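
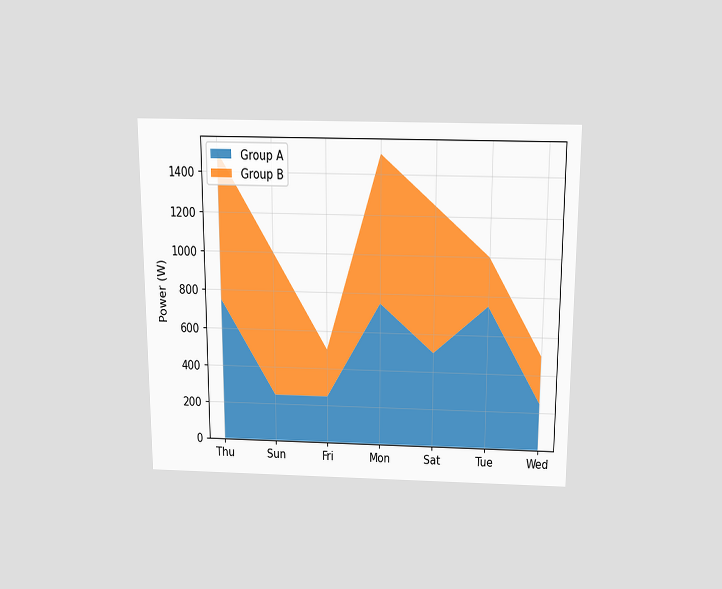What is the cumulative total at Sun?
The chart is viewed slightly from above. The stacked total at Sun reaches 1000W.

1000W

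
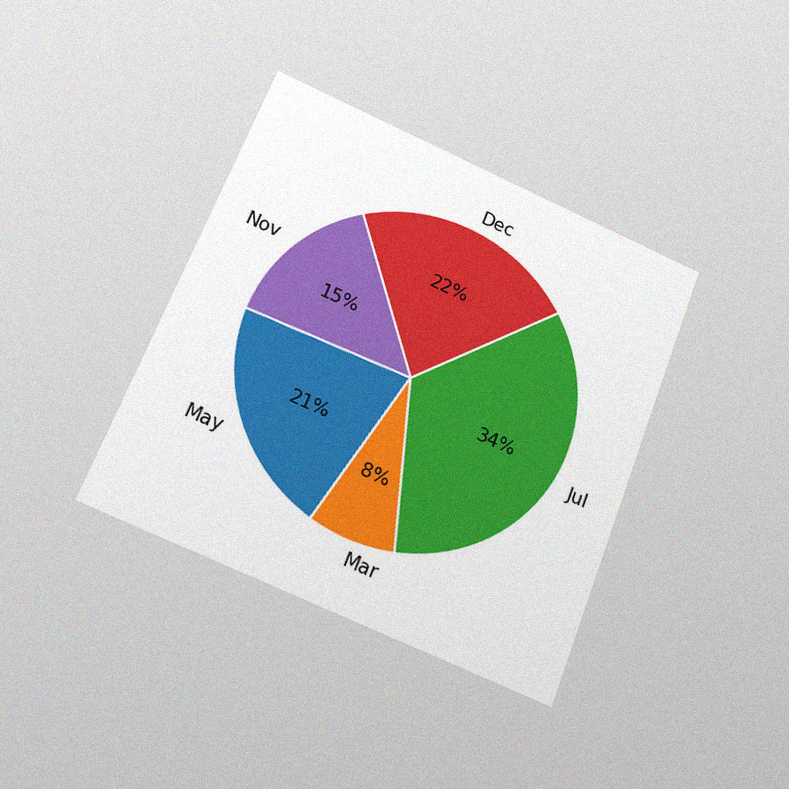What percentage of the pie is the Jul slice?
34%

The chart is tilted about 21° clockwise and viewed at a slight angle, with some photo noise. The Jul slice takes up 34% of the pie.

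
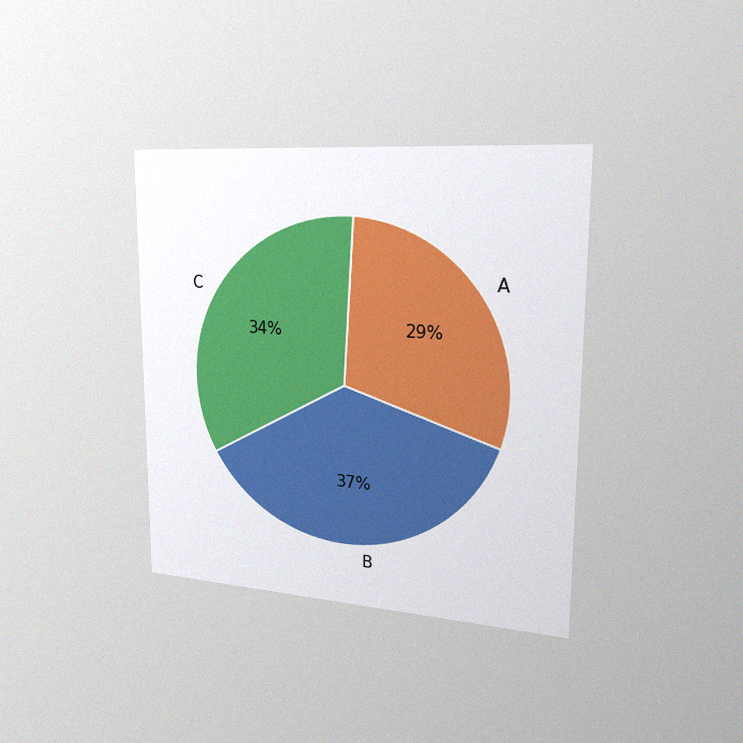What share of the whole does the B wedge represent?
The chart is viewed slightly from the right, with some photo noise. The B slice takes up 37% of the pie.

37%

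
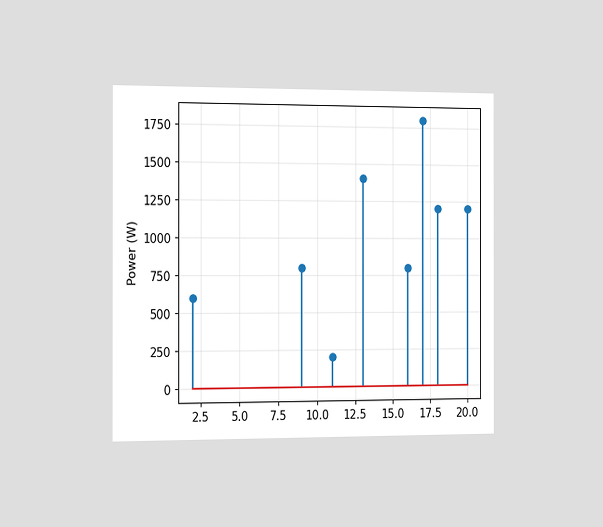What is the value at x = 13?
The chart is viewed slightly from the left. The stem at x=13 reaches 1400W.

1400W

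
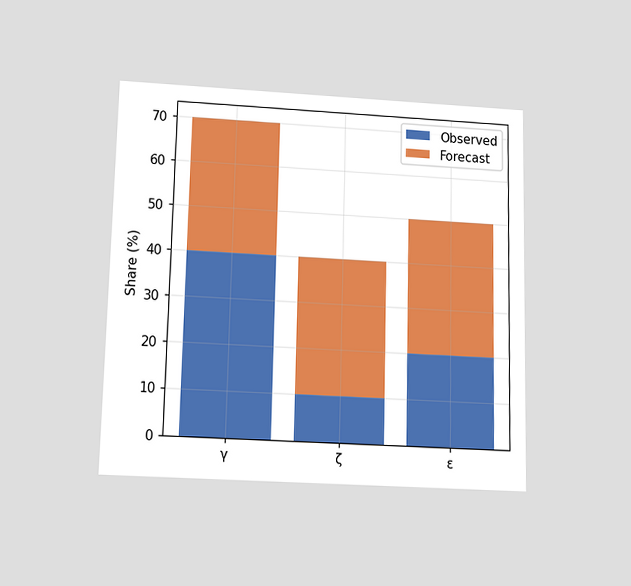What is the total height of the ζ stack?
40%

The chart is viewed slightly from below. The ζ stack's top reaches 40% on the y-axis.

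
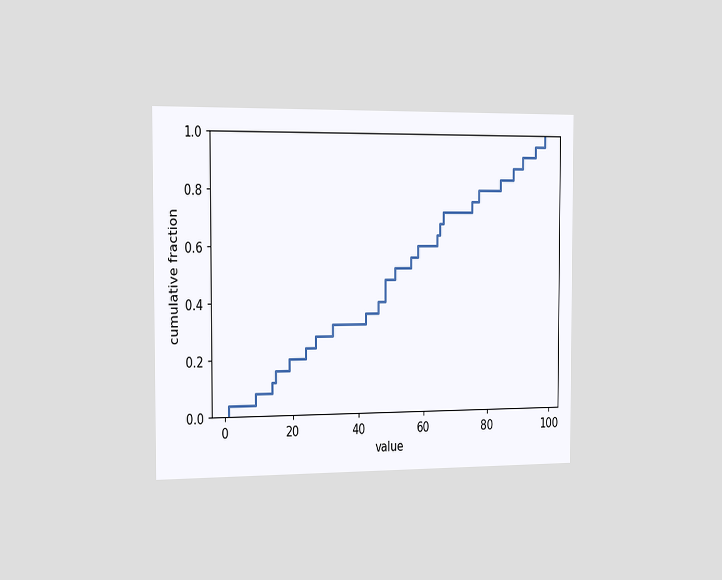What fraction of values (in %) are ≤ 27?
28%

The chart is viewed slightly from the left. At x=27 the ECDF step is at 28%.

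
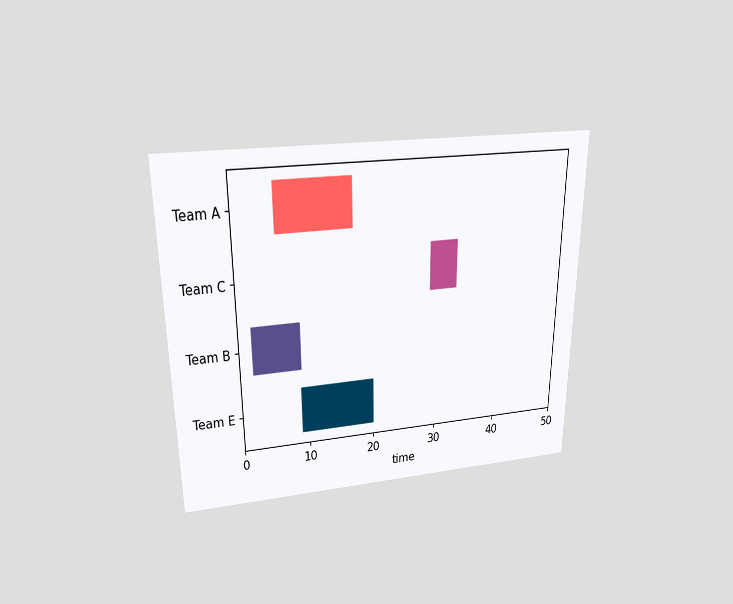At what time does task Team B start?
2

The chart is viewed slightly from above. The Team B bar begins at t=2.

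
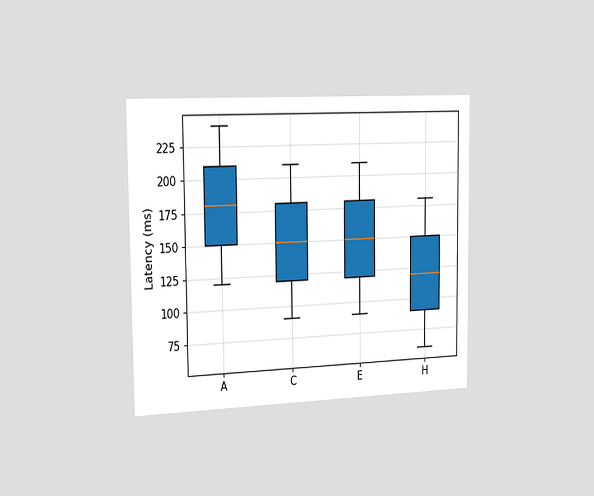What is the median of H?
120ms

The chart is viewed slightly from the left. The median line in the H box sits at 120ms.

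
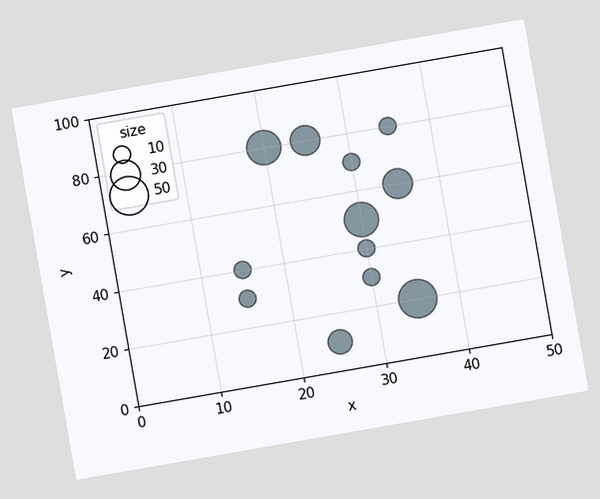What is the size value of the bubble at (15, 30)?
10

The chart is tilted about 10° counter-clockwise. Matching the bubble at (15, 30) against the size legend gives 10.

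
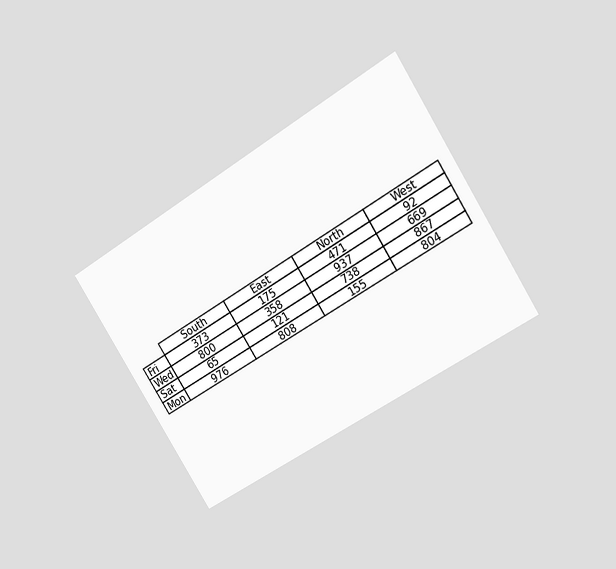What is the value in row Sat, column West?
The chart is tilted about 32° counter-clockwise and viewed at a slight angle. The (Sat, West) cell reads 867.

867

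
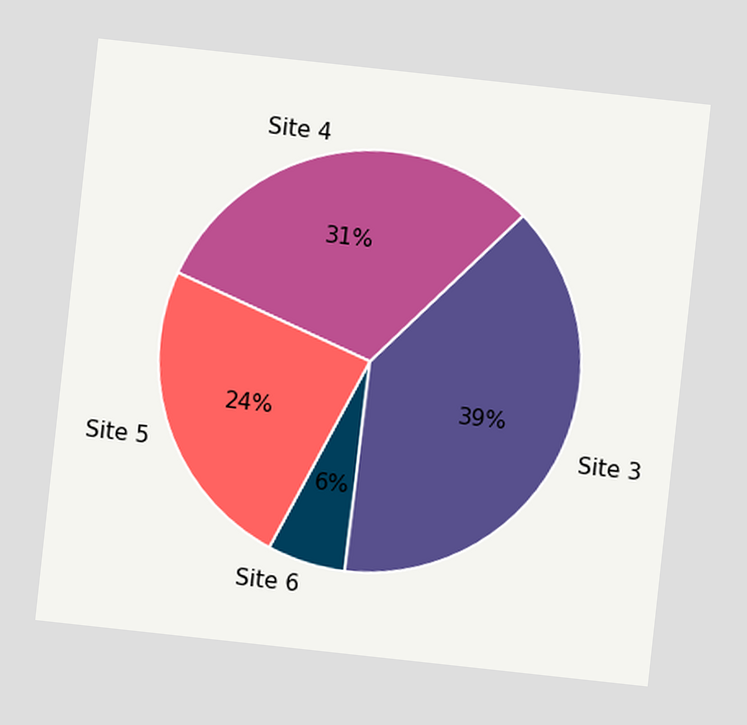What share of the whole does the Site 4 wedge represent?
31%

The chart is tilted about 6° clockwise. The Site 4 slice takes up 31% of the pie.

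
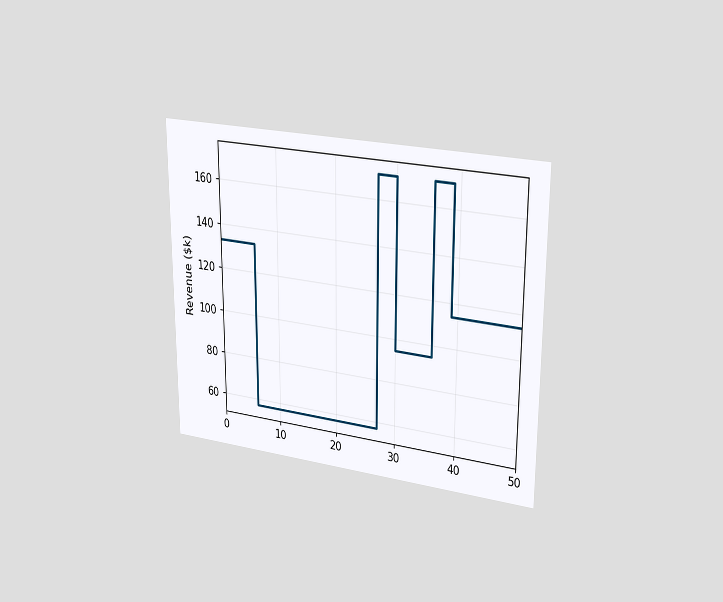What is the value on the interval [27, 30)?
$171k

The chart is viewed at a slight angle. On [27, 30) the step sits at $171k.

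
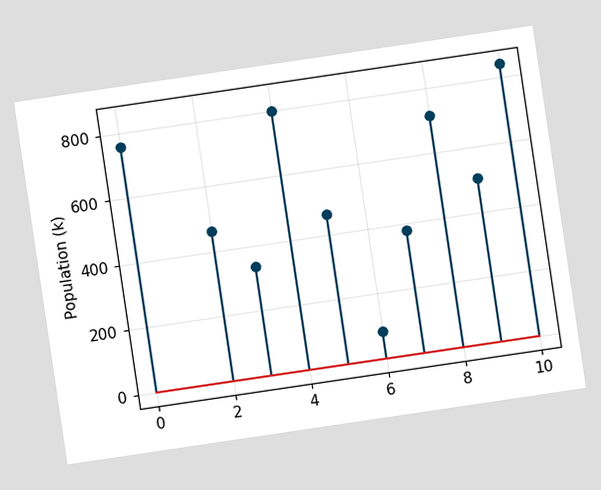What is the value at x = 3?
336k

The chart is tilted about 8° counter-clockwise. The stem at x=3 reaches 336k.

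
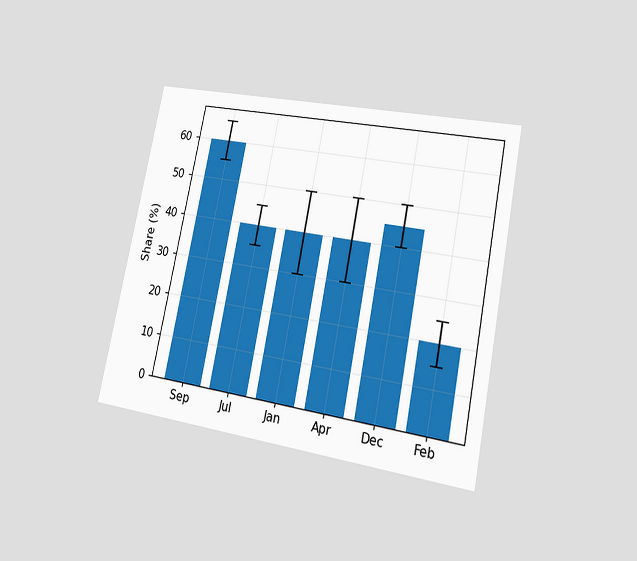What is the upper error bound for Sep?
65%

The chart is tilted about 11° clockwise and viewed at a slight angle. The Sep bar's upper whisker reaches 65%.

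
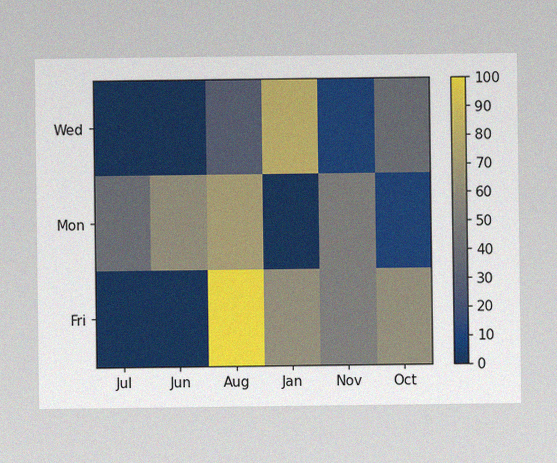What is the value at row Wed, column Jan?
The image has some photo noise and uneven lighting. Matching cell (Wed, Jan) against the colorbar gives 80.

80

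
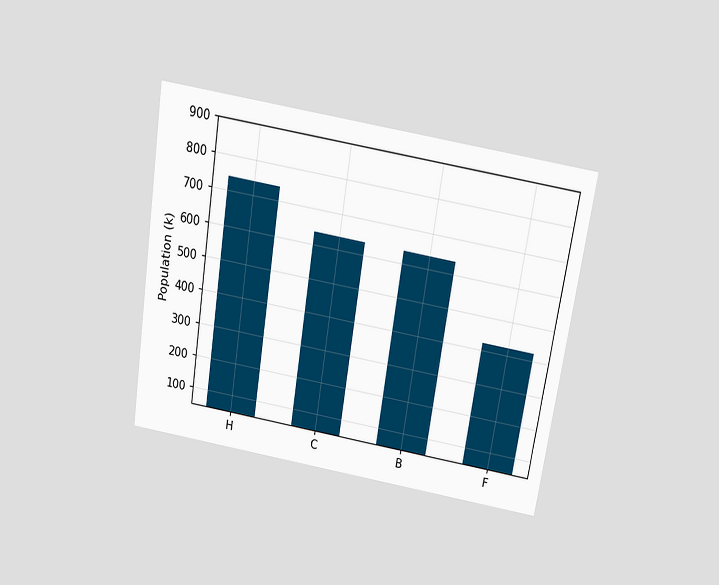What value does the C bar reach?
The chart is tilted about 9° clockwise and viewed slightly from above. Reading along the chart's y-axis, the C bar reaches 636k.

636k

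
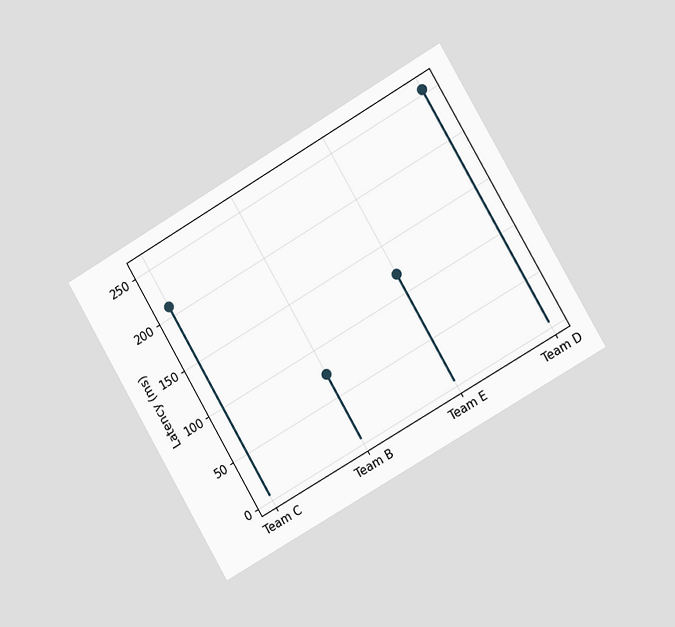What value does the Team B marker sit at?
75ms

The chart is tilted about 30° counter-clockwise and viewed slightly from the right. The Team B marker sits at 75ms.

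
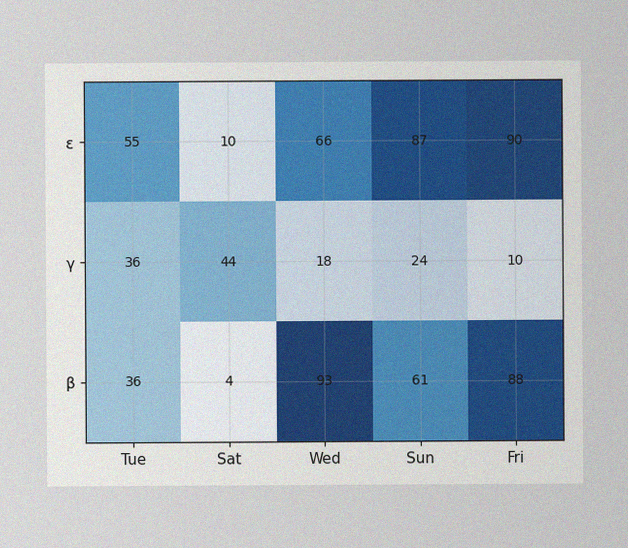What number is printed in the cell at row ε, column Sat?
10

The image has some photo noise and uneven lighting. The (ε, Sat) cell reads 10.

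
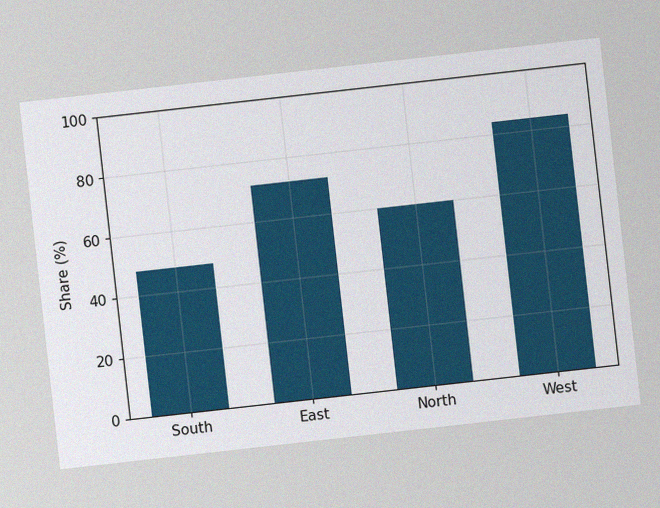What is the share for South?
48%

The chart is tilted about 6° counter-clockwise, with some photo noise. Reading along the chart's y-axis, the South bar reaches 48%.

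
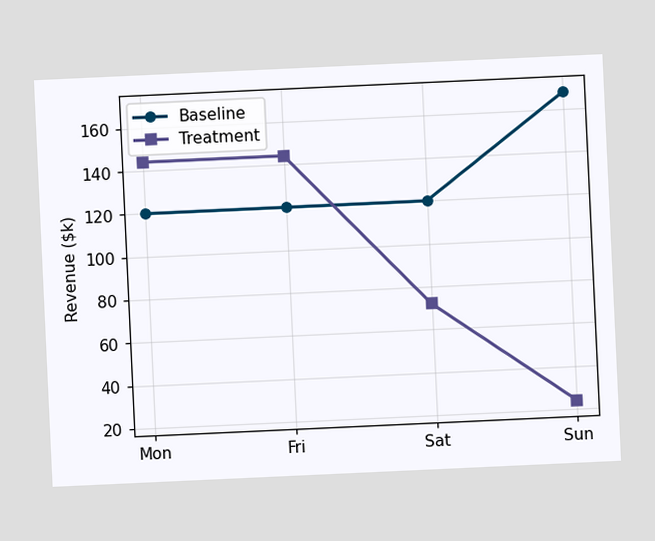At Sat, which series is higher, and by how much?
The chart is tilted about 3° counter-clockwise. At Sat, Baseline sits above the other line by $48k.

Baseline, by $48k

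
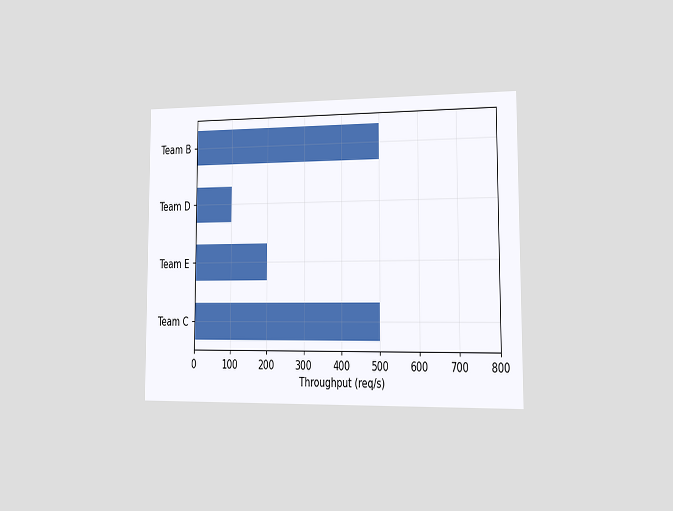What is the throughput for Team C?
The chart is viewed slightly from the right. Reading along the chart's x-axis, the Team C bar reaches 500req/s.

500req/s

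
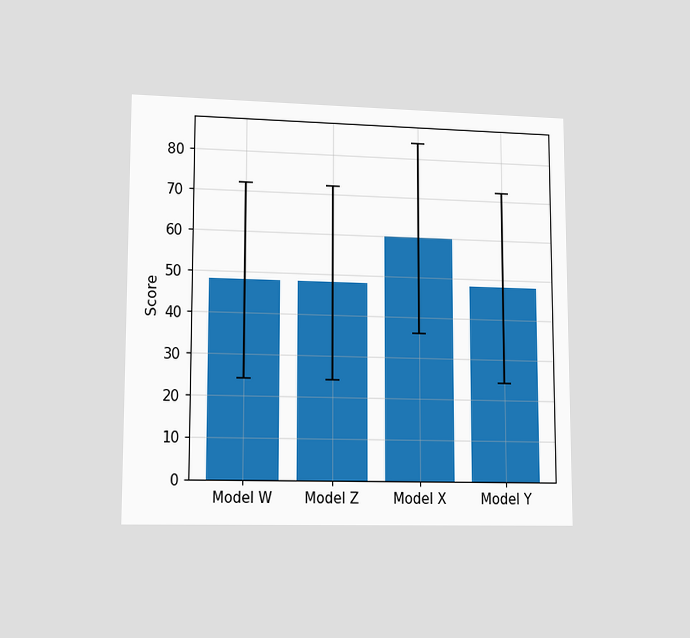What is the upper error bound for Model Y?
72

The chart is viewed at a slight angle. The Model Y bar's upper whisker reaches 72.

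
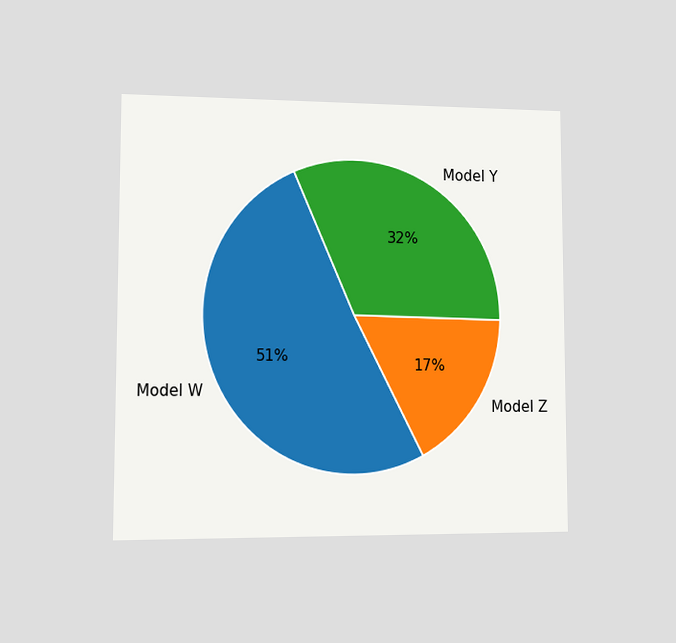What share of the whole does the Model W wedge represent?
The chart is viewed at a slight angle. The Model W slice takes up 51% of the pie.

51%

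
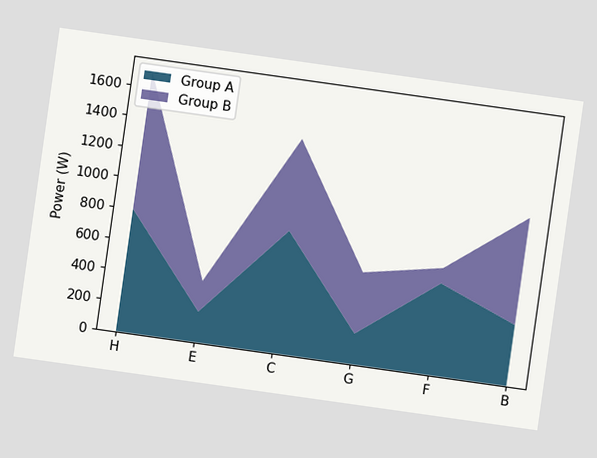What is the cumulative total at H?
The chart is tilted about 8° clockwise. The stacked total at H reaches 1700W.

1700W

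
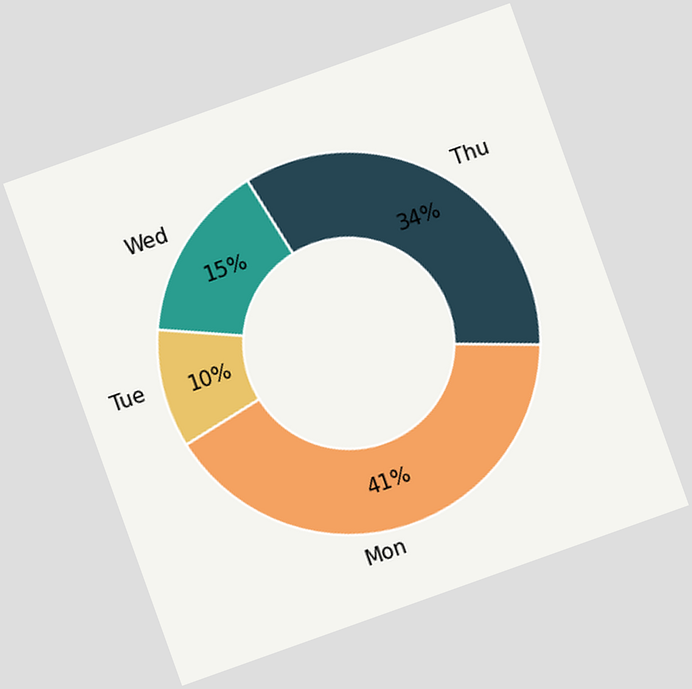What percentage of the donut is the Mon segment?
41%

The chart is tilted about 20° counter-clockwise. The Mon segment takes up 41% of the ring.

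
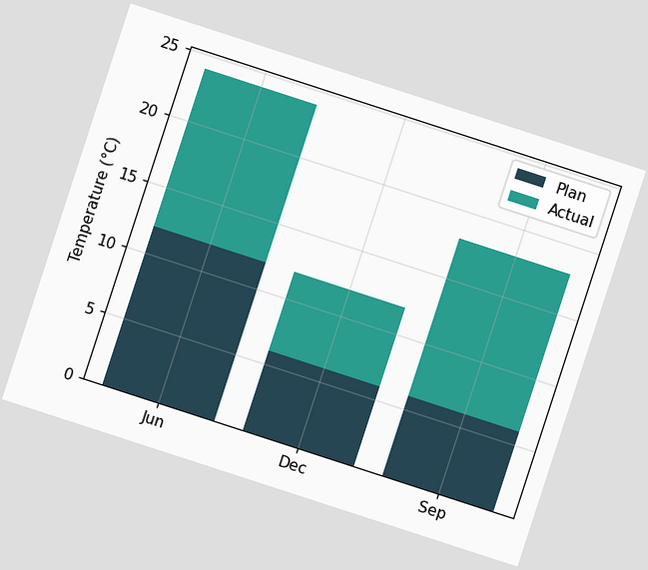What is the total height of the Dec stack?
12°C

The chart is tilted about 18° clockwise. The Dec stack's top reaches 12°C on the y-axis.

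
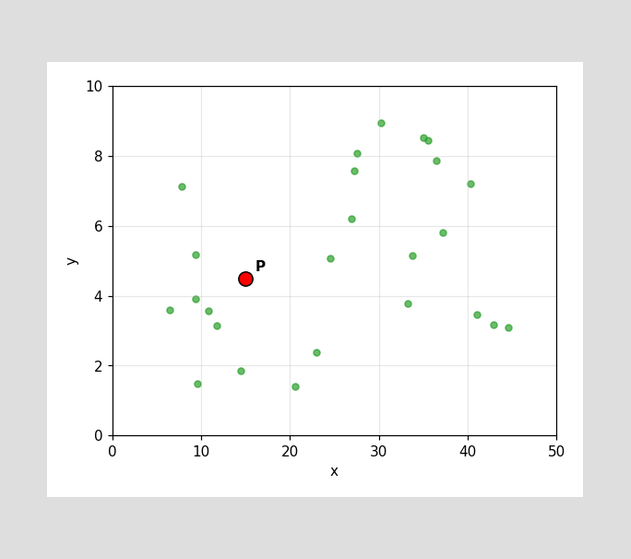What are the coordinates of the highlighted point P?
(15, 4.5)

Following the gridlines from P to each axis, P sits at (15, 4.5).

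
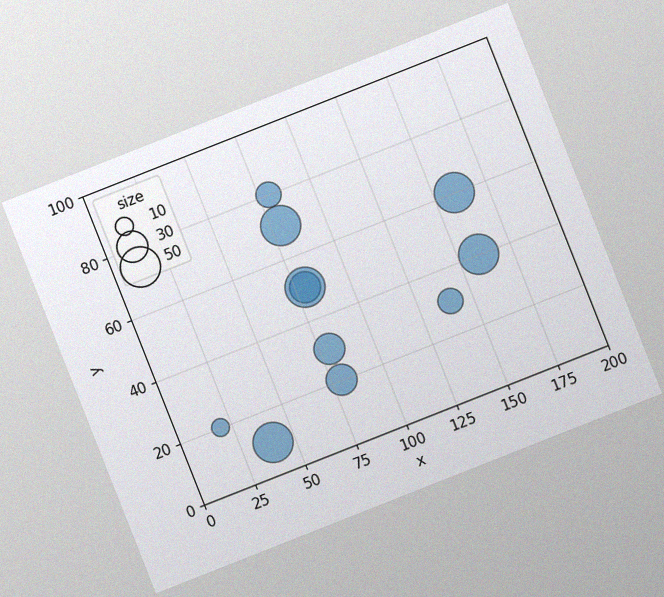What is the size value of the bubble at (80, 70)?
The chart is tilted about 22° counter-clockwise, with some photo noise. Matching the bubble at (80, 70) against the size legend gives 50.

50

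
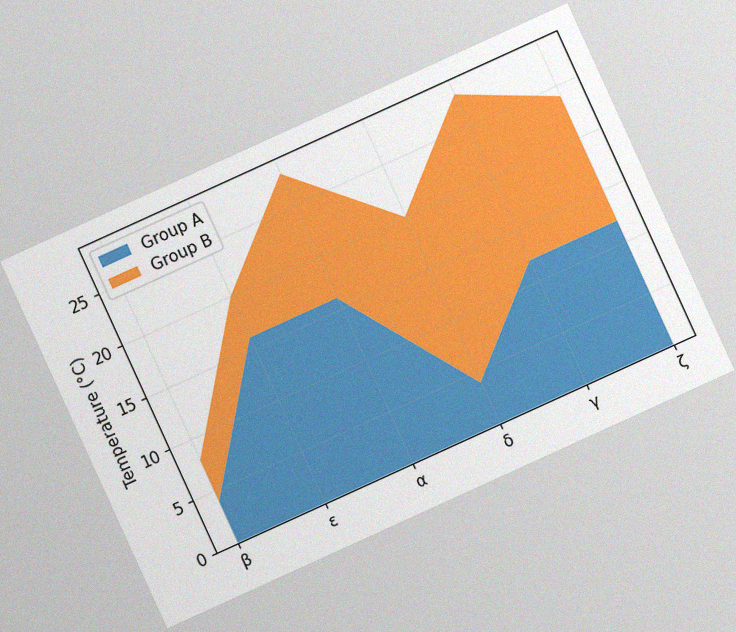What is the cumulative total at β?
8°C

The chart is tilted about 24° counter-clockwise, with some photo noise. The stacked total at β reaches 8°C.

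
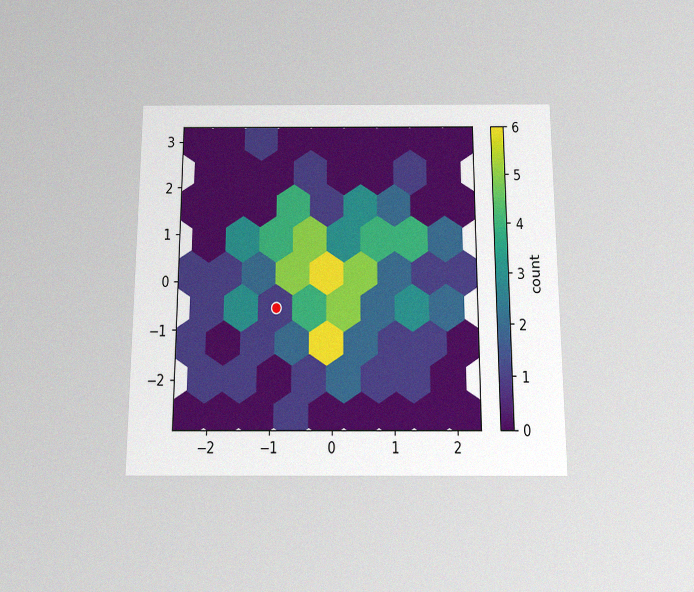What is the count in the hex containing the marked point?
The chart is viewed slightly from below, with some photo noise. The marked hex reads 1 on the colorbar.

1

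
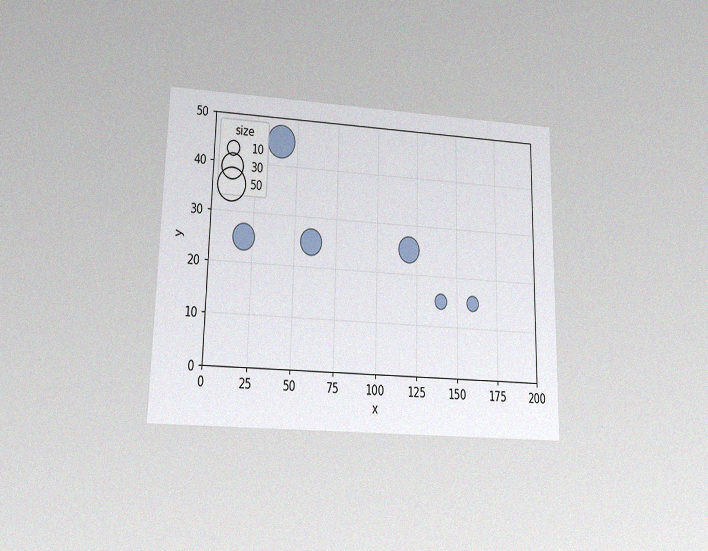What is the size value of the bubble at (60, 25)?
30

The chart is viewed at a slight angle, with some photo noise. Matching the bubble at (60, 25) against the size legend gives 30.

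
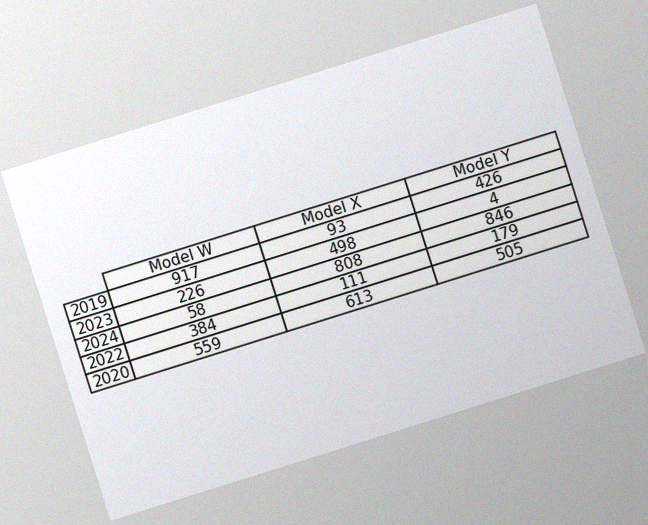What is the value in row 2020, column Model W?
The chart is tilted about 17° counter-clockwise, with some photo noise. The (2020, Model W) cell reads 559.

559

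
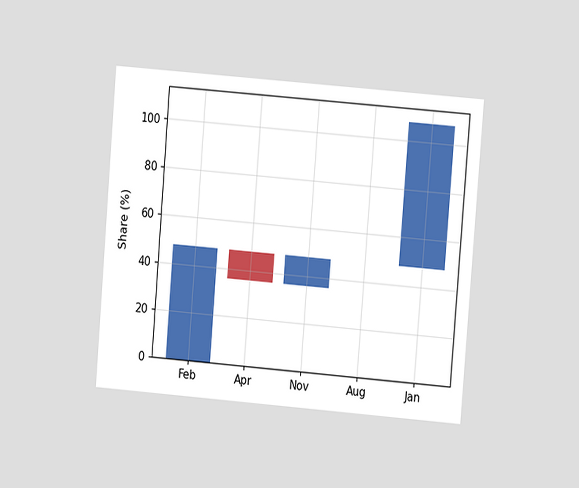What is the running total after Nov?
The chart is tilted about 5° clockwise and viewed at a slight angle. After Nov the running total reaches 48%.

48%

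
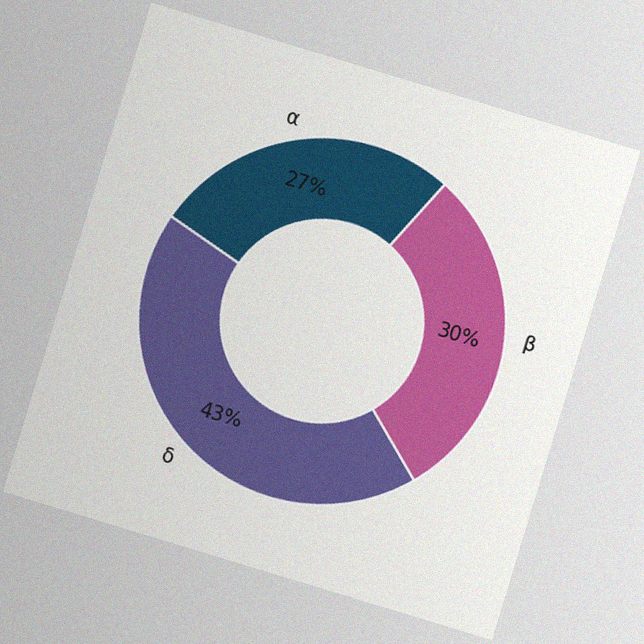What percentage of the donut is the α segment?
27%

The chart is tilted about 17° clockwise, with some photo noise. The α segment takes up 27% of the ring.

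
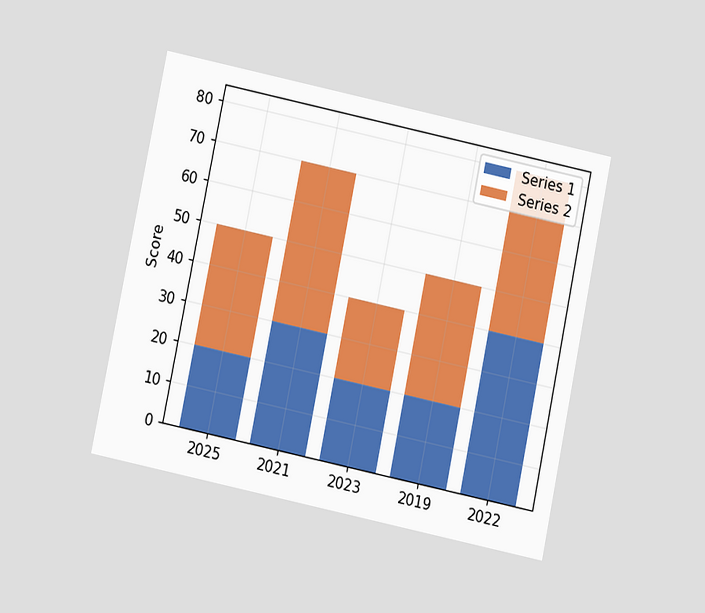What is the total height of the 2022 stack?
80

The chart is tilted about 12° clockwise and viewed at a slight angle. The 2022 stack's top reaches 80 on the y-axis.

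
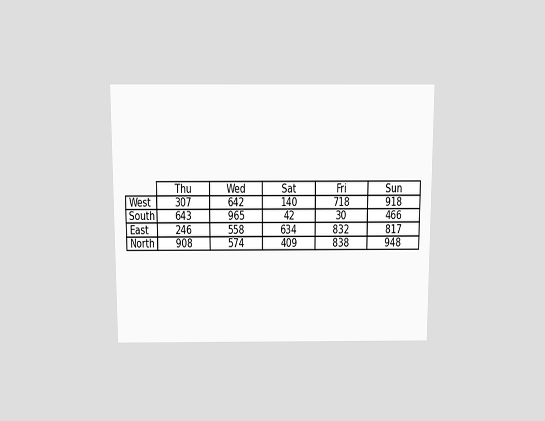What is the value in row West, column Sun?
The chart is viewed slightly from above. The (West, Sun) cell reads 918.

918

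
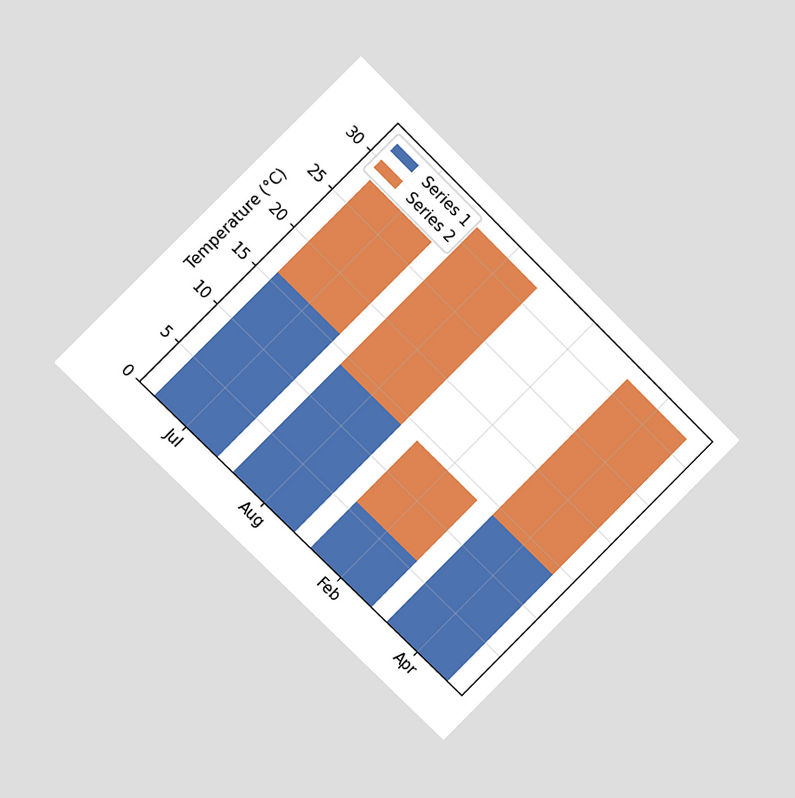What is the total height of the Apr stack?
The chart is tilted about 45° clockwise and viewed at a slight angle. The Apr stack's top reaches 32°C on the y-axis.

32°C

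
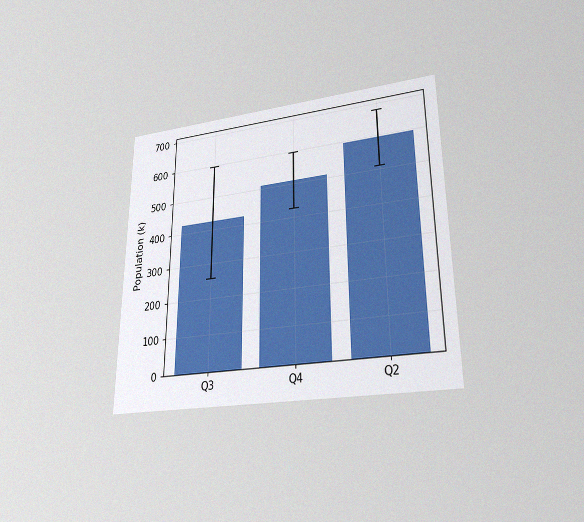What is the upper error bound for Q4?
595k

The chart is viewed slightly from below, with some photo noise. The Q4 bar's upper whisker reaches 595k.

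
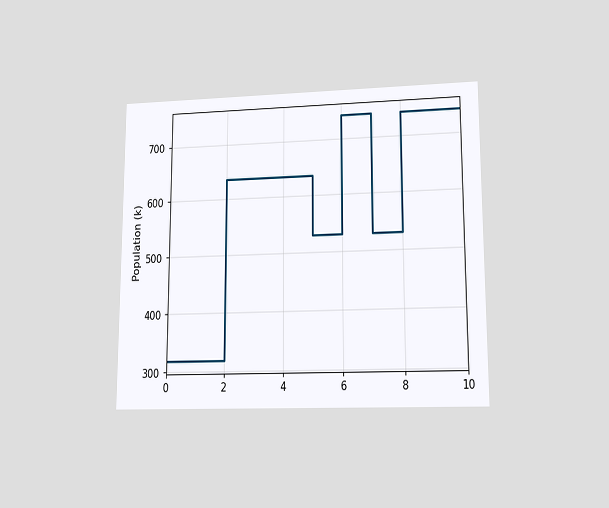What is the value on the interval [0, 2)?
318k

The chart is viewed at a slight angle. On [0, 2) the step sits at 318k.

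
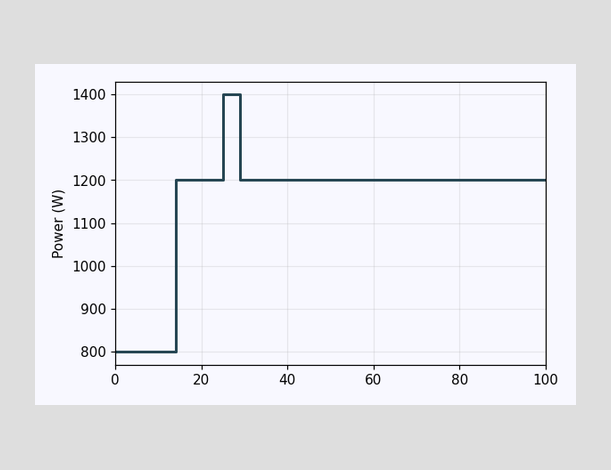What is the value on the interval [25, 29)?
On [25, 29) the step sits at 1400W.

1400W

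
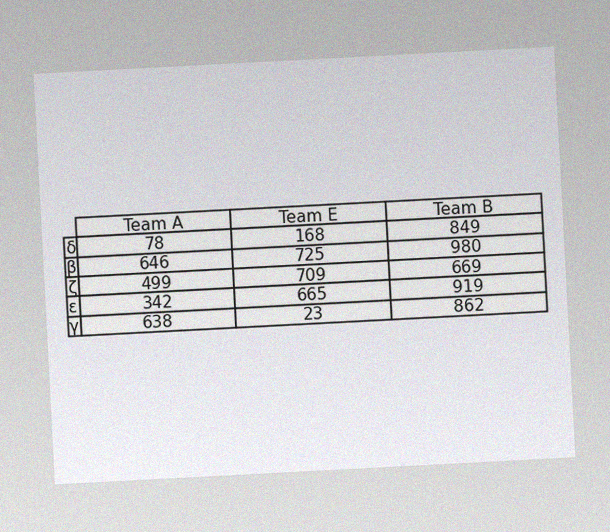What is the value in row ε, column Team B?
919

The chart is tilted about 3° counter-clockwise, with some photo noise. The (ε, Team B) cell reads 919.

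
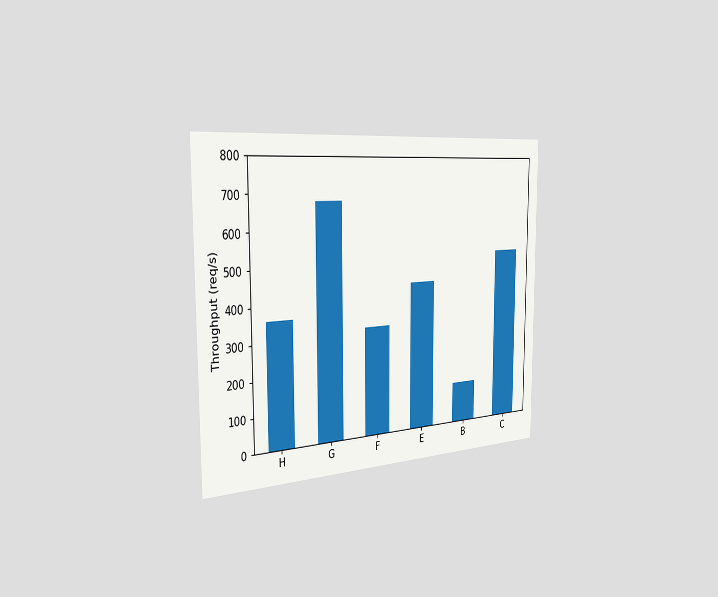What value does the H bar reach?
The chart is viewed slightly from the left. Reading along the chart's y-axis, the H bar reaches 360req/s.

360req/s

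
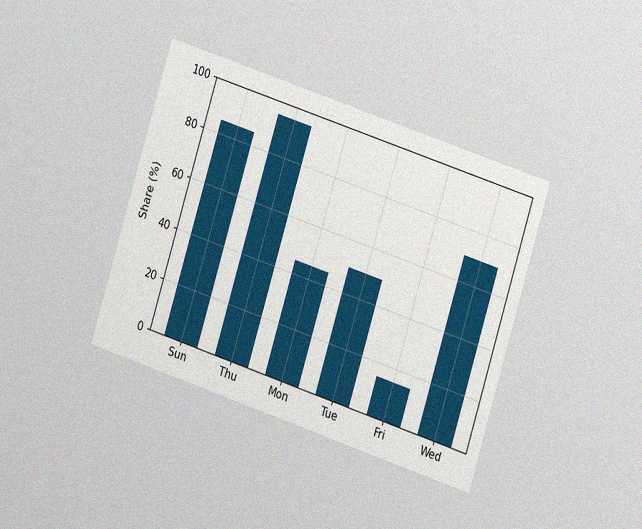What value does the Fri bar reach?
15%

The chart is tilted about 18° clockwise and viewed at a slight angle, with some photo noise. Reading along the chart's y-axis, the Fri bar reaches 15%.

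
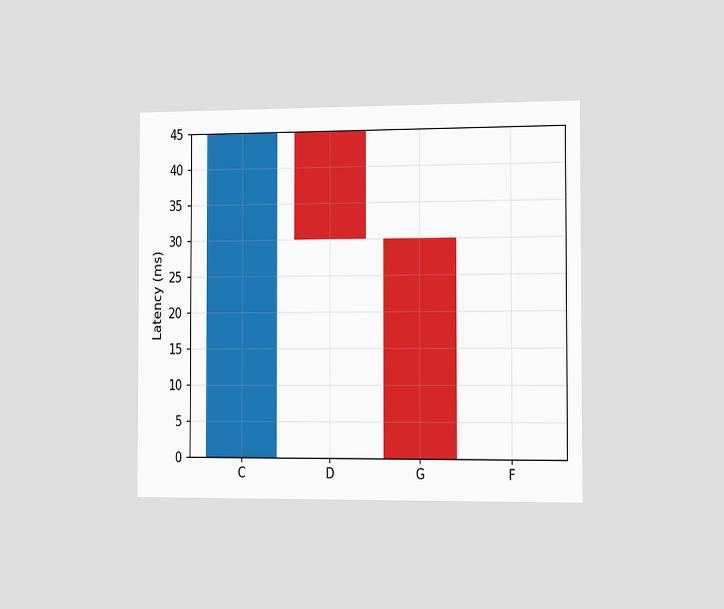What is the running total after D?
The chart is viewed slightly from the right. After D the running total reaches 30ms.

30ms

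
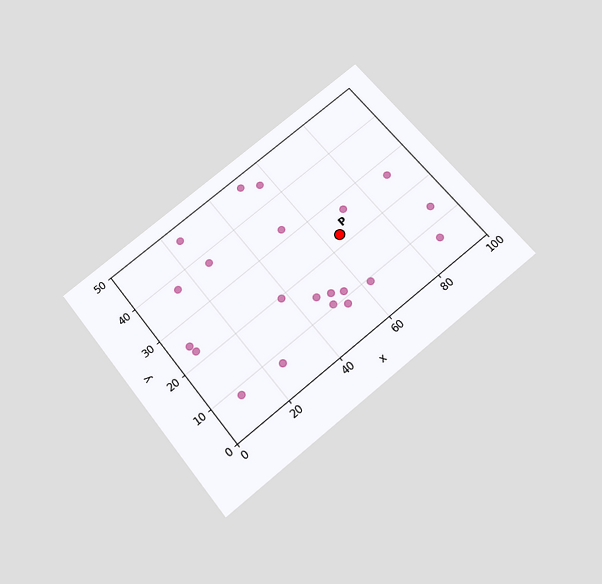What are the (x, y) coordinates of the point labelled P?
(65, 22.5)

The chart is tilted about 39° counter-clockwise and viewed slightly from below. Following the gridlines from P to each axis, P sits at (65, 22.5).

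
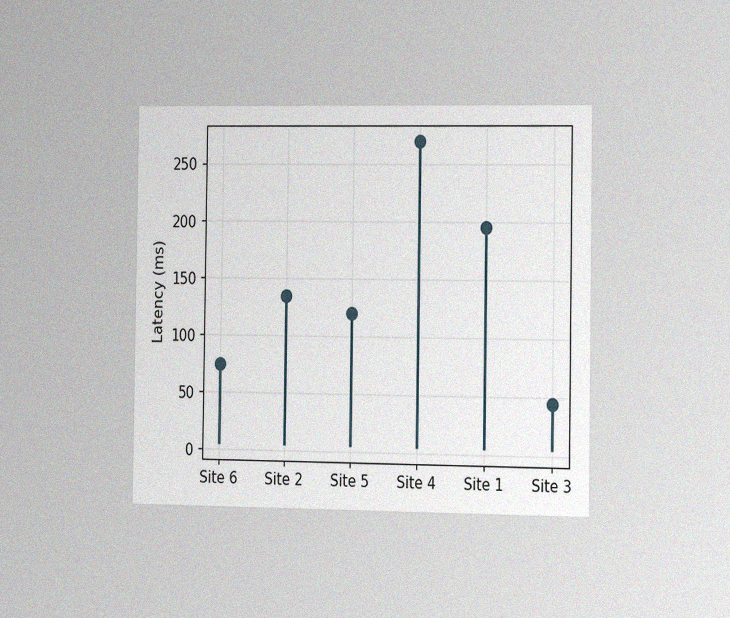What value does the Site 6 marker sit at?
The chart is viewed slightly from the right, with some photo noise. The Site 6 marker sits at 75ms.

75ms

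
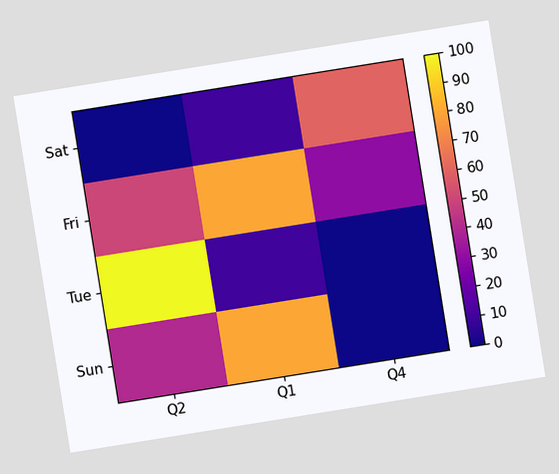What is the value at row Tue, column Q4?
The chart is tilted about 9° counter-clockwise. Matching cell (Tue, Q4) against the colorbar gives 0.

0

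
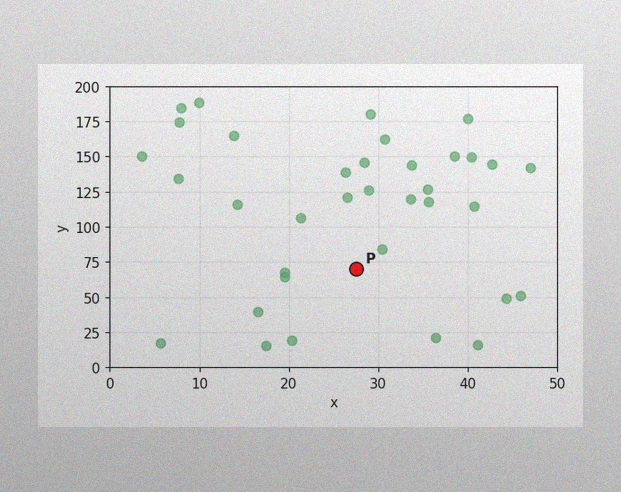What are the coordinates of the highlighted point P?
(27.5, 70)

The image has some photo noise and uneven lighting. Following the gridlines from P to each axis, P sits at (27.5, 70).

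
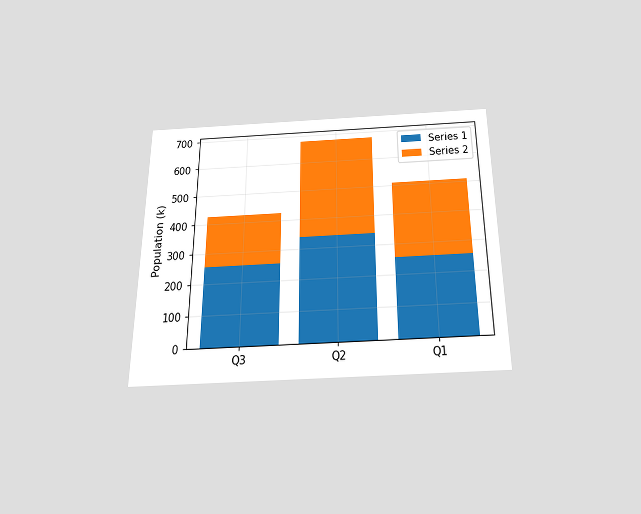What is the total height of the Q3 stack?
The chart is viewed slightly from below. The Q3 stack's top reaches 425k on the y-axis.

425k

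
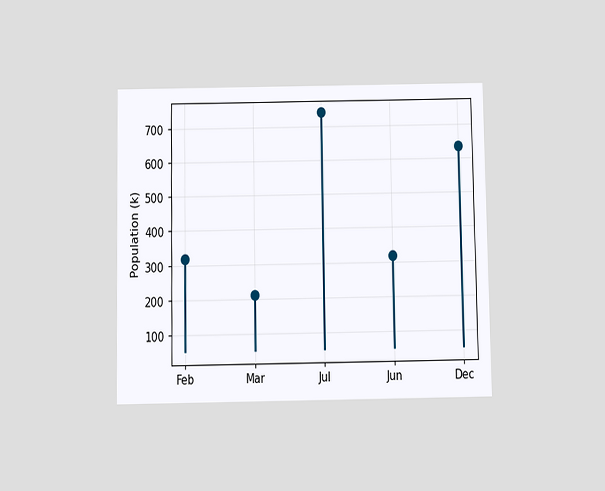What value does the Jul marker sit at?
The chart is viewed slightly from below. The Jul marker sits at 742k.

742k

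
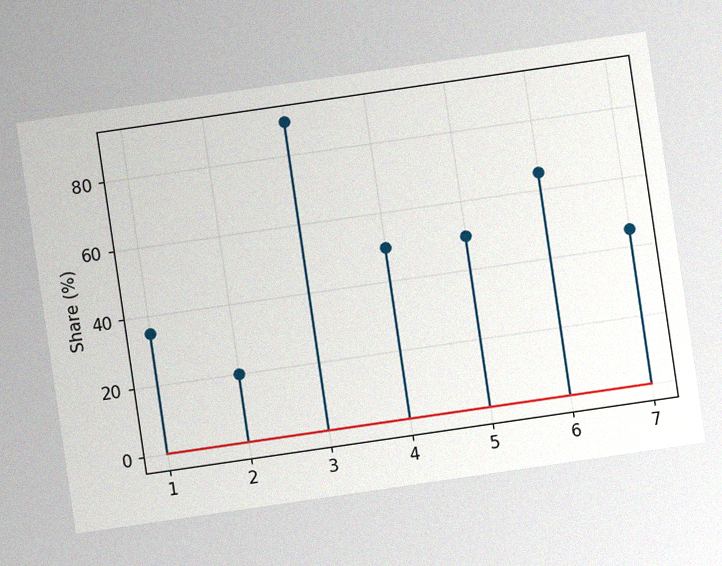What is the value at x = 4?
50%

The chart is tilted about 8° counter-clockwise, with some photo noise. The stem at x=4 reaches 50%.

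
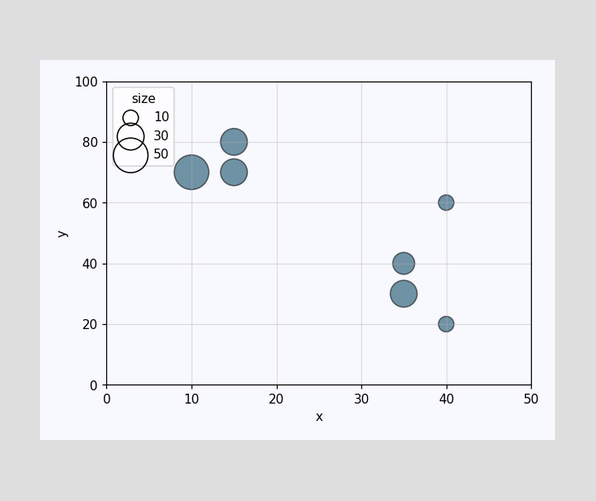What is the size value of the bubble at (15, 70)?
30

Matching the bubble at (15, 70) against the size legend gives 30.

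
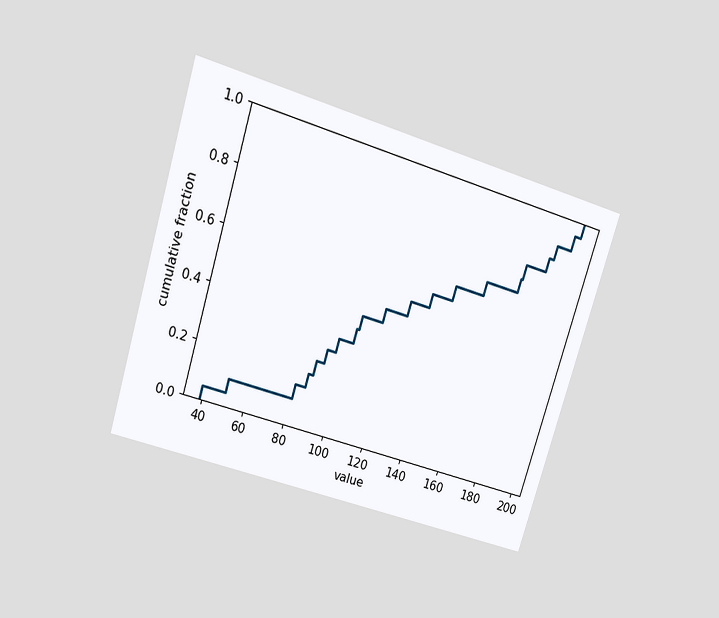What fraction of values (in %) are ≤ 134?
60%

The chart is tilted about 17° clockwise and viewed at a slight angle. At x=134 the ECDF step is at 60%.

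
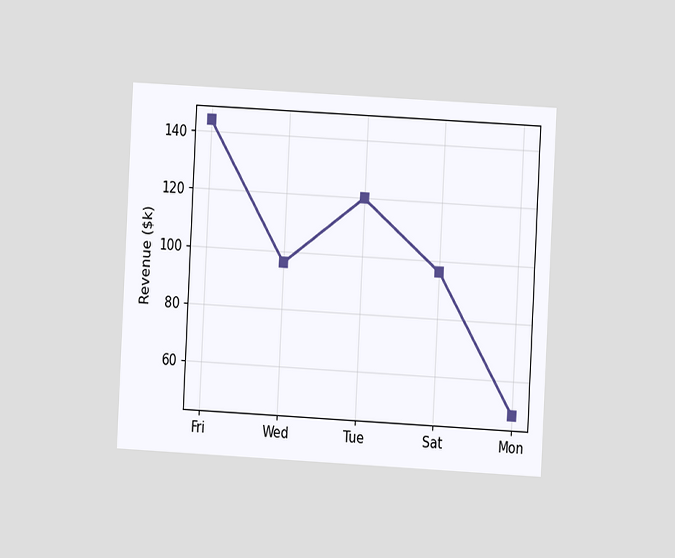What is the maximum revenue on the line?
$144k

The chart is tilted about 3° clockwise and viewed at a slight angle. The highest point is at Fri, and reading across to the y-axis gives $144k.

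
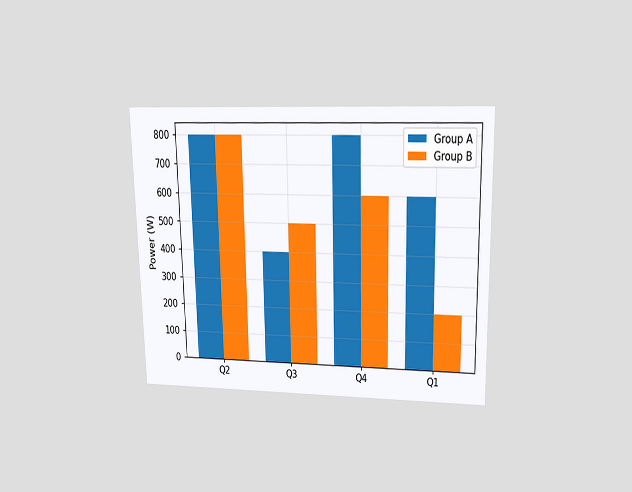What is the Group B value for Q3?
500W

The chart is viewed slightly from above. The Group B bar at Q3 reaches 500W on the y-axis.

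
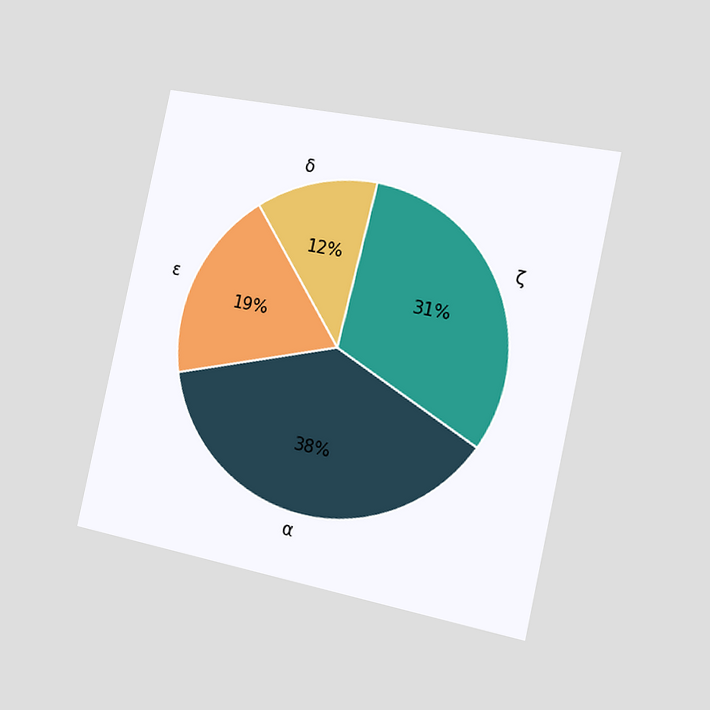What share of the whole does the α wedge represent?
The chart is tilted about 12° clockwise and viewed slightly from the right. The α slice takes up 38% of the pie.

38%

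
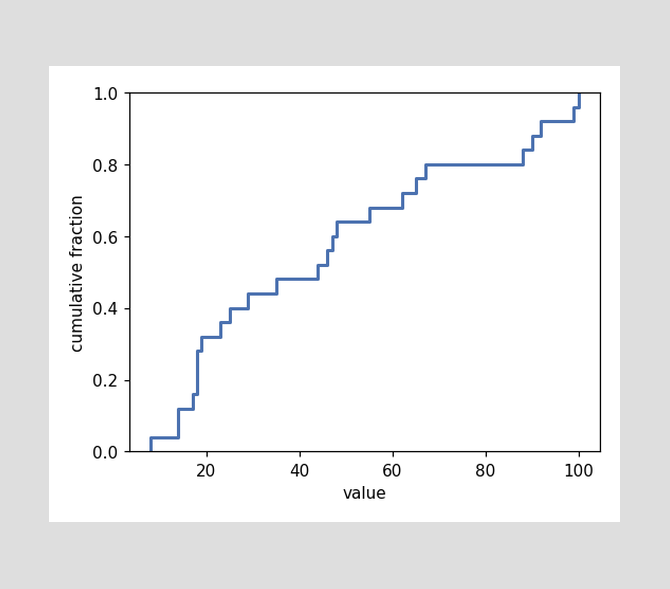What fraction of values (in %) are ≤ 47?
60%

At x=47 the ECDF step is at 60%.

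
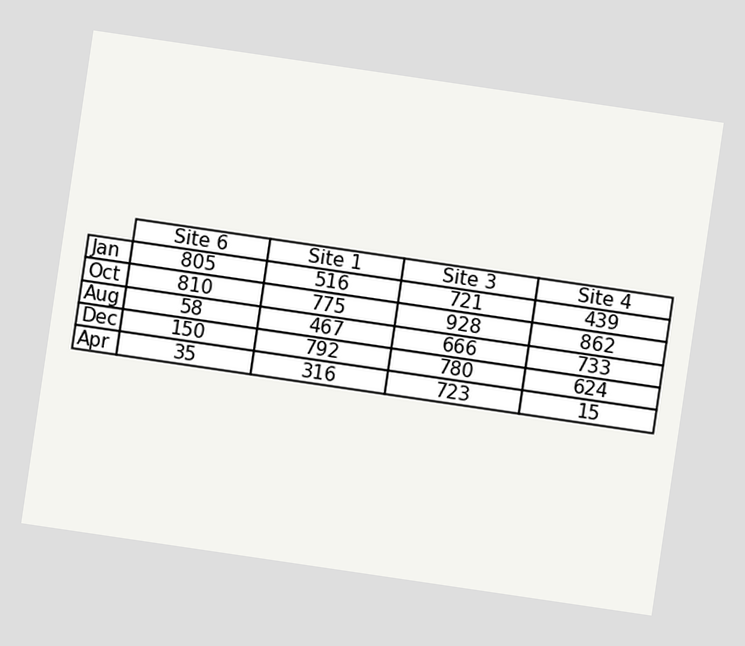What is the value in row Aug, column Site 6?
58

The chart is tilted about 8° clockwise. The (Aug, Site 6) cell reads 58.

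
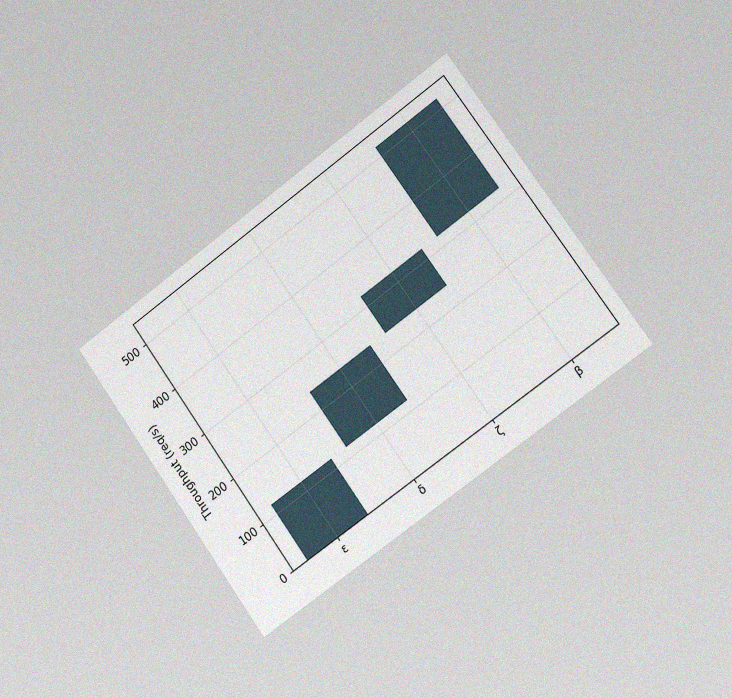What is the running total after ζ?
The chart is tilted about 36° counter-clockwise and viewed slightly from the right, with some photo noise. After ζ the running total reaches 320req/s.

320req/s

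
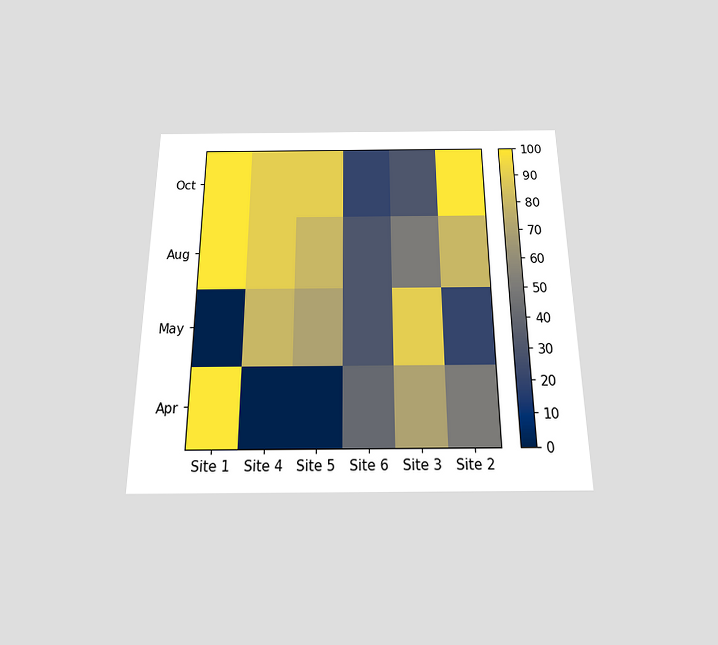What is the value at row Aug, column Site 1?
The chart is viewed slightly from below. Matching cell (Aug, Site 1) against the colorbar gives 100.

100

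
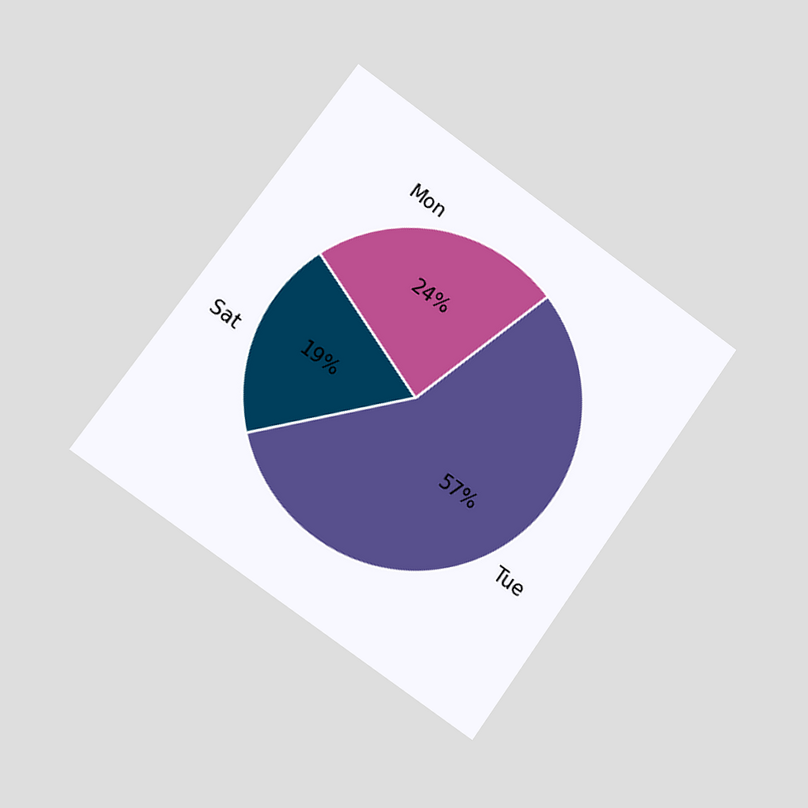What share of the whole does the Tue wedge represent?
57%

The chart is tilted about 35° clockwise and viewed slightly from the left. The Tue slice takes up 57% of the pie.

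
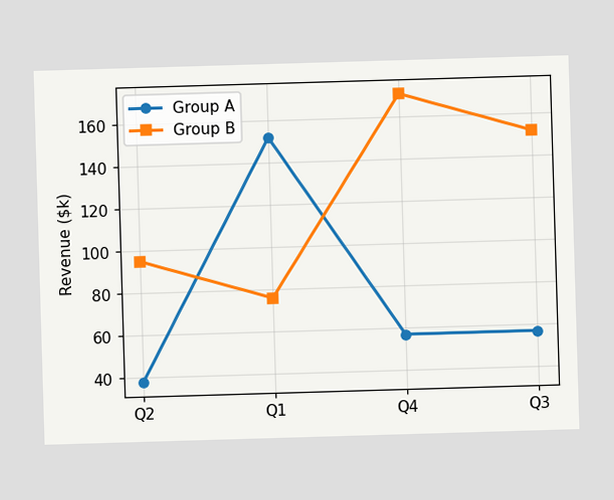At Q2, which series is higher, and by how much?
Group B, by $57k

At Q2, Group B sits above the other line by $57k.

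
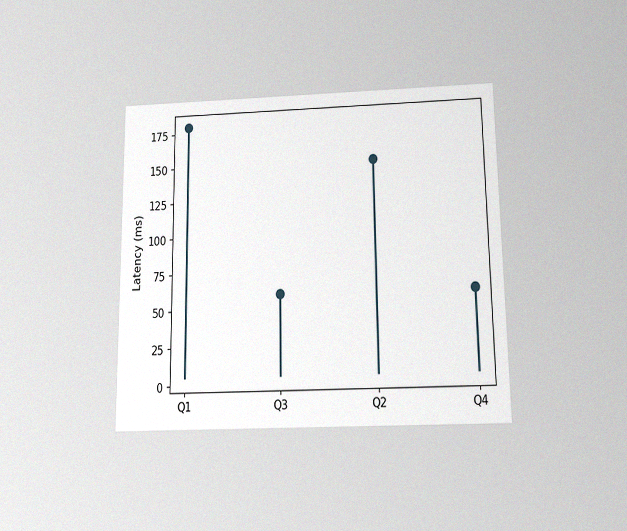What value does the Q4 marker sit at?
60ms

The chart is viewed slightly from below, with some photo noise. The Q4 marker sits at 60ms.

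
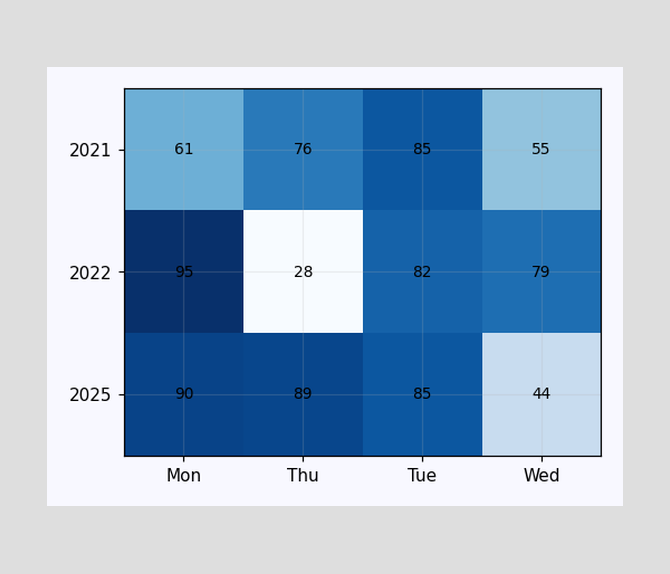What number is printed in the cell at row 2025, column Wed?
44

The (2025, Wed) cell reads 44.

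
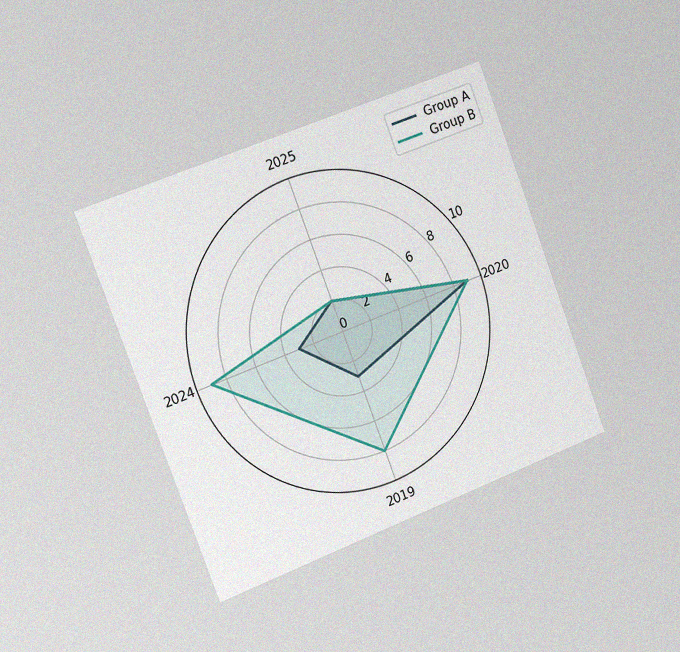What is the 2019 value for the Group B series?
8

The chart is tilted about 21° counter-clockwise and viewed slightly from the left, with some photo noise. On the 2019 axis, Group B reaches 8.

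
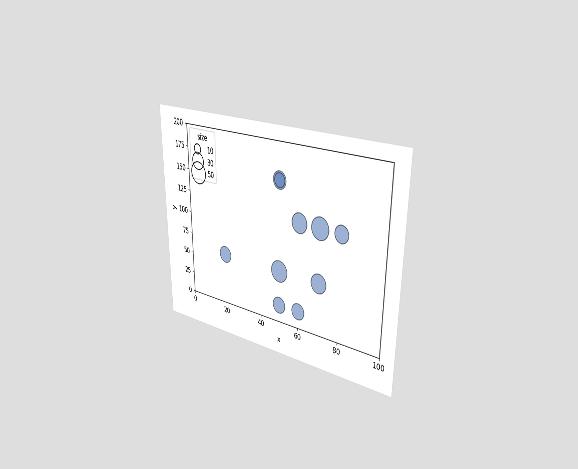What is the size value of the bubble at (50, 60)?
The chart is viewed slightly from the right. Matching the bubble at (50, 60) against the size legend gives 50.

50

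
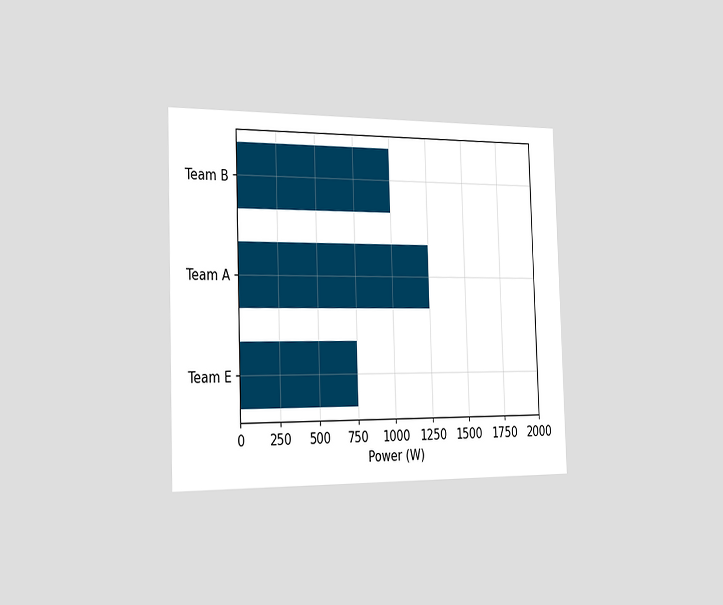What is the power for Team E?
The chart is viewed slightly from the left. Reading along the chart's x-axis, the Team E bar reaches 750W.

750W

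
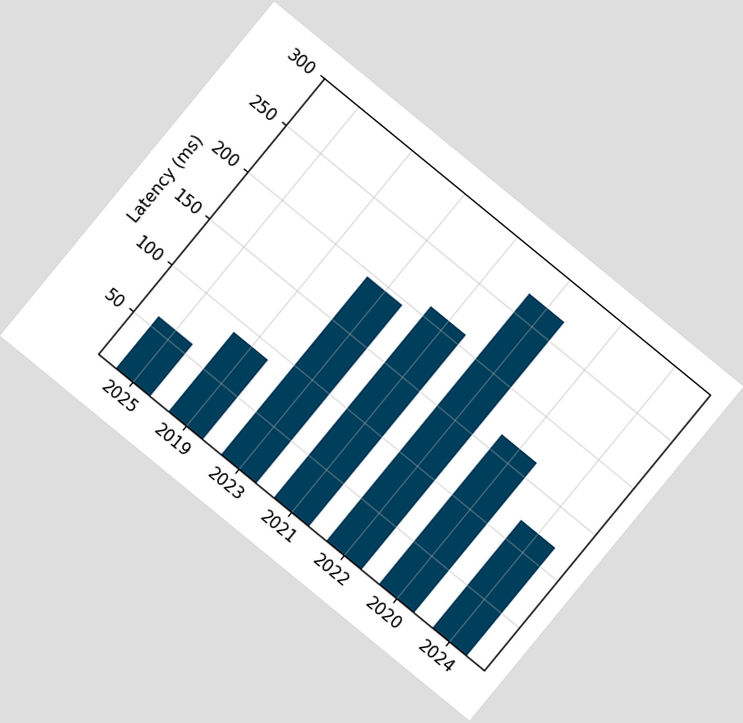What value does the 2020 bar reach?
The chart is tilted about 39° clockwise. Reading along the chart's y-axis, the 2020 bar reaches 165ms.

165ms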